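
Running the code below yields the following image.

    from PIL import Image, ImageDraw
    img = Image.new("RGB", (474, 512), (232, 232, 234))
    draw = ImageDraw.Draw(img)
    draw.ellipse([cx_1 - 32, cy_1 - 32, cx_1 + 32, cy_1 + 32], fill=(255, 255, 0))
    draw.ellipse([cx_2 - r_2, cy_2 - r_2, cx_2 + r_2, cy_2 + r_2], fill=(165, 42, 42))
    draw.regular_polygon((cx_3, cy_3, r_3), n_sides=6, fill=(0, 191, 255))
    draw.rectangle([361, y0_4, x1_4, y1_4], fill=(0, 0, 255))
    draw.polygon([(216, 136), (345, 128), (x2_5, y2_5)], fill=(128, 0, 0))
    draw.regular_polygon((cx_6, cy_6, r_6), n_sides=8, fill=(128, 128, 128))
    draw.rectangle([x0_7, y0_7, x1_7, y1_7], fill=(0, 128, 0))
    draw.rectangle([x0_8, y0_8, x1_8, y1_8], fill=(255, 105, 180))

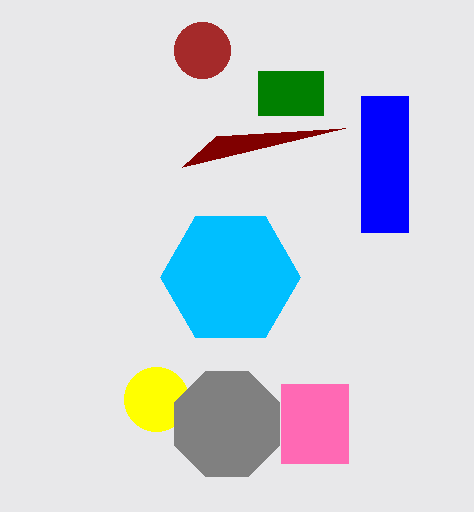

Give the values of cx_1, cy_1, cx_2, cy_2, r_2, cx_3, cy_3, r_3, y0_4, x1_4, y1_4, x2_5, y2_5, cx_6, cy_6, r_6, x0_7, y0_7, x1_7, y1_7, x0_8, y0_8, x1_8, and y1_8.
cx_1 = 156; cy_1 = 399; cx_2 = 202; cy_2 = 50; r_2 = 28; cx_3 = 230; cy_3 = 277; r_3 = 70; y0_4 = 96; x1_4 = 408; y1_4 = 232; x2_5 = 182; y2_5 = 167; cx_6 = 227; cy_6 = 424; r_6 = 57; x0_7 = 258; y0_7 = 71; x1_7 = 323; y1_7 = 115; x0_8 = 281; y0_8 = 384; x1_8 = 348; y1_8 = 463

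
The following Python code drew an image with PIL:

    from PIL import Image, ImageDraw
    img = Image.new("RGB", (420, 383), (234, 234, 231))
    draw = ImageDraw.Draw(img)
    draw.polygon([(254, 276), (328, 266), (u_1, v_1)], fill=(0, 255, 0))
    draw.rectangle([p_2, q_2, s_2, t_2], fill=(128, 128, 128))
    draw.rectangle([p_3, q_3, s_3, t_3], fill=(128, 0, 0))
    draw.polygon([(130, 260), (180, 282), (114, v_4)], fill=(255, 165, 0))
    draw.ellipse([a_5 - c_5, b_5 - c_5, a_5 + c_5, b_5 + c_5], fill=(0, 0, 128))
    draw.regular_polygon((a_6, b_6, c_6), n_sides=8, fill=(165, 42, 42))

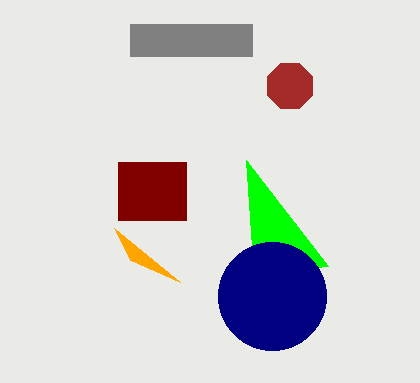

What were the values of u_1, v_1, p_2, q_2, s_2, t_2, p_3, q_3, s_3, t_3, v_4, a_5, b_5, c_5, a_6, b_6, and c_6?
u_1 = 246; v_1 = 160; p_2 = 130; q_2 = 24; s_2 = 252; t_2 = 56; p_3 = 118; q_3 = 162; s_3 = 186; t_3 = 220; v_4 = 228; a_5 = 272; b_5 = 296; c_5 = 54; a_6 = 290; b_6 = 86; c_6 = 24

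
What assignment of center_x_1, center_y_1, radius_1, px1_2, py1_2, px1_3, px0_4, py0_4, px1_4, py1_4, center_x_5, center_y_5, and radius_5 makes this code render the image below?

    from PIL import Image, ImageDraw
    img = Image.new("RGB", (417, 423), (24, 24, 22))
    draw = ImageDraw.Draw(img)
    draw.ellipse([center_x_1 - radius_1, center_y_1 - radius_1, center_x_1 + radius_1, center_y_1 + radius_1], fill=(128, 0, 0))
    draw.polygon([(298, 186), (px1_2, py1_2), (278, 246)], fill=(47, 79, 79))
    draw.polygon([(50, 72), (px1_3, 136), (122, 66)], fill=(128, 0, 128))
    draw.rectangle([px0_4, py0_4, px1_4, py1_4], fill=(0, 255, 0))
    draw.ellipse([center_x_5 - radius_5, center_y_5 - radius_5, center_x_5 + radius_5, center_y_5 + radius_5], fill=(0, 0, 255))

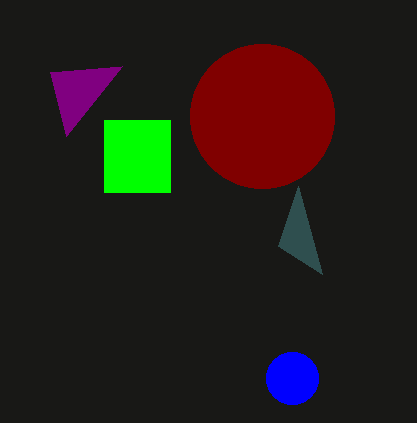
center_x_1 = 262; center_y_1 = 116; radius_1 = 72; px1_2 = 322; py1_2 = 274; px1_3 = 66; px0_4 = 104; py0_4 = 120; px1_4 = 170; py1_4 = 192; center_x_5 = 292; center_y_5 = 378; radius_5 = 26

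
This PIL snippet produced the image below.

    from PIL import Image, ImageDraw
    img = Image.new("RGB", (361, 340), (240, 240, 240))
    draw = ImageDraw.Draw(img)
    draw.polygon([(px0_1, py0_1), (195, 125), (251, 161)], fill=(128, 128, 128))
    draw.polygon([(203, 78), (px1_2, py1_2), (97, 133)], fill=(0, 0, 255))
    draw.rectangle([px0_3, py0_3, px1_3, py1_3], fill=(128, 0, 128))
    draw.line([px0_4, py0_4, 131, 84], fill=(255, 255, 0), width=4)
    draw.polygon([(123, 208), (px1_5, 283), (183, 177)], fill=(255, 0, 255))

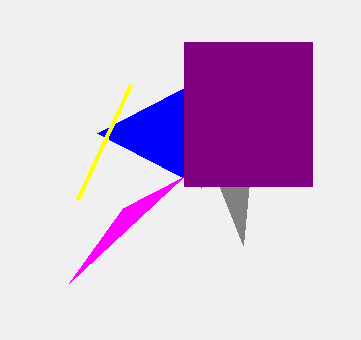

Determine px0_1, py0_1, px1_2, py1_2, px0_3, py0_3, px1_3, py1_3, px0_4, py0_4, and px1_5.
px0_1 = 243
py0_1 = 245
px1_2 = 201
py1_2 = 187
px0_3 = 184
py0_3 = 42
px1_3 = 312
py1_3 = 186
px0_4 = 78
py0_4 = 199
px1_5 = 69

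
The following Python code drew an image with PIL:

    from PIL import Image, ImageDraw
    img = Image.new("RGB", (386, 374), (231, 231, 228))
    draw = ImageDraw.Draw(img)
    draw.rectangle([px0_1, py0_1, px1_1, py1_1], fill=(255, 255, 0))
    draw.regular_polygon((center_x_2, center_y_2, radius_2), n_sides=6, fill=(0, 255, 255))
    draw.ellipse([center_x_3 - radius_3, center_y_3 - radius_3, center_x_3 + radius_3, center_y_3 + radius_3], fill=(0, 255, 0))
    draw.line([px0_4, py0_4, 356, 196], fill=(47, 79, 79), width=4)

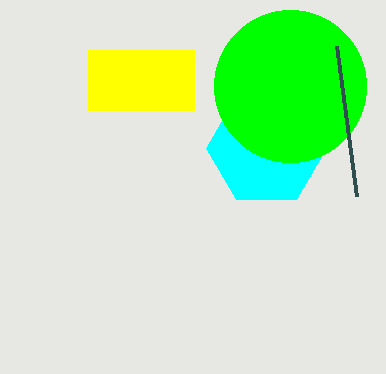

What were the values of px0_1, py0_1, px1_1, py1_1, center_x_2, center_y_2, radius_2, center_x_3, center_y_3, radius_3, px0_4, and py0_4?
px0_1 = 88
py0_1 = 50
px1_1 = 194
py1_1 = 110
center_x_2 = 266
center_y_2 = 148
radius_2 = 60
center_x_3 = 290
center_y_3 = 86
radius_3 = 76
px0_4 = 336
py0_4 = 46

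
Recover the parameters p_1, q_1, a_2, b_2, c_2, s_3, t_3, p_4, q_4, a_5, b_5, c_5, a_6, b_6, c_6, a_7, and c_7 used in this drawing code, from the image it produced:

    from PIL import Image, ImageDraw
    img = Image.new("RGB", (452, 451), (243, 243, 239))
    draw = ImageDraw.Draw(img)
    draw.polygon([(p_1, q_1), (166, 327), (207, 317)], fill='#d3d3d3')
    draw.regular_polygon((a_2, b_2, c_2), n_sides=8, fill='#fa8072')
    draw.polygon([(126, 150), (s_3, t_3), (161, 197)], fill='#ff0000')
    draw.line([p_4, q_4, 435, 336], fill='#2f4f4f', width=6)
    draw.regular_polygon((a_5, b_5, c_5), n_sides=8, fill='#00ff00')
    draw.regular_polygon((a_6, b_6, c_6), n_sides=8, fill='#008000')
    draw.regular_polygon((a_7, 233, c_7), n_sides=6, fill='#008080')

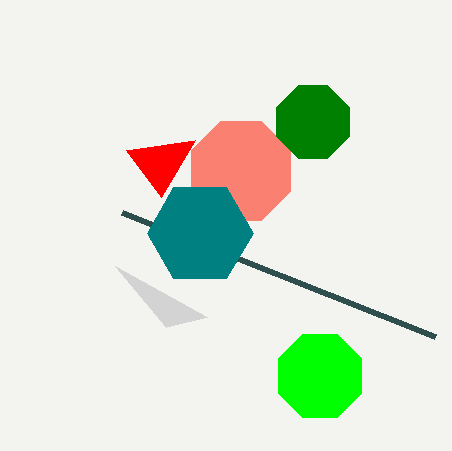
p_1 = 115
q_1 = 266
a_2 = 241
b_2 = 171
c_2 = 54
s_3 = 195
t_3 = 140
p_4 = 122
q_4 = 212
a_5 = 320
b_5 = 376
c_5 = 45
a_6 = 313
b_6 = 122
c_6 = 39
a_7 = 200
c_7 = 53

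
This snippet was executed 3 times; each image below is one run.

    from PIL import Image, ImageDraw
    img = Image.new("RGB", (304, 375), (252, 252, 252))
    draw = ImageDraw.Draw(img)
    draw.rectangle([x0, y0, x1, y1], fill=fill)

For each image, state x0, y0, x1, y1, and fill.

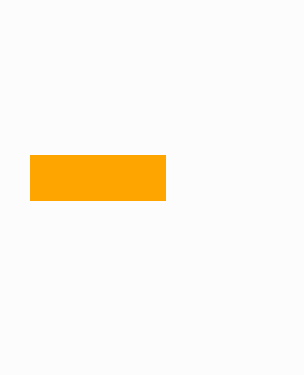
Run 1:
x0 = 30, y0 = 155, x1 = 165, y1 = 200, fill = 'orange'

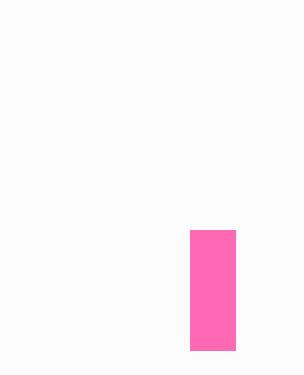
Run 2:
x0 = 190, y0 = 230, x1 = 235, y1 = 350, fill = 'hotpink'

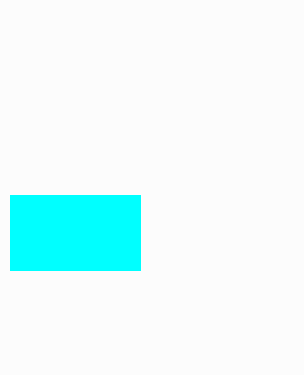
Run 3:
x0 = 10
y0 = 195
x1 = 140
y1 = 270
fill = 'cyan'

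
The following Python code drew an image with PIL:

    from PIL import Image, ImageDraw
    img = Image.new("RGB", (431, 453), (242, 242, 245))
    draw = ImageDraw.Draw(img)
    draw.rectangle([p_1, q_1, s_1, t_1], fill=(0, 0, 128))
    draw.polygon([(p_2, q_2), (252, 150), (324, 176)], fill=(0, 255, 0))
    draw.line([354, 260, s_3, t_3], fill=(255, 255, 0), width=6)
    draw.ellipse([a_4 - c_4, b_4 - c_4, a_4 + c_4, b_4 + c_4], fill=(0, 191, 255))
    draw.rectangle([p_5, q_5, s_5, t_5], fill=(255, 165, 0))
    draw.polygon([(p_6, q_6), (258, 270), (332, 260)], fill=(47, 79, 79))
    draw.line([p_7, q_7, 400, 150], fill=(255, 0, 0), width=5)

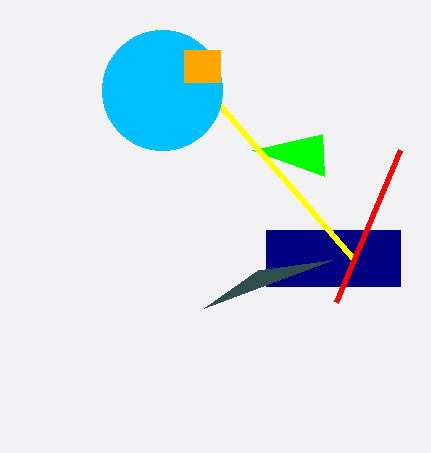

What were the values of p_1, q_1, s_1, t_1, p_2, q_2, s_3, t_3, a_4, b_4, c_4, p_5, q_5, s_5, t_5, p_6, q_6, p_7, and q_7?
p_1 = 266, q_1 = 230, s_1 = 400, t_1 = 286, p_2 = 322, q_2 = 134, s_3 = 154, t_3 = 30, a_4 = 162, b_4 = 90, c_4 = 60, p_5 = 184, q_5 = 50, s_5 = 220, t_5 = 82, p_6 = 204, q_6 = 308, p_7 = 336, q_7 = 302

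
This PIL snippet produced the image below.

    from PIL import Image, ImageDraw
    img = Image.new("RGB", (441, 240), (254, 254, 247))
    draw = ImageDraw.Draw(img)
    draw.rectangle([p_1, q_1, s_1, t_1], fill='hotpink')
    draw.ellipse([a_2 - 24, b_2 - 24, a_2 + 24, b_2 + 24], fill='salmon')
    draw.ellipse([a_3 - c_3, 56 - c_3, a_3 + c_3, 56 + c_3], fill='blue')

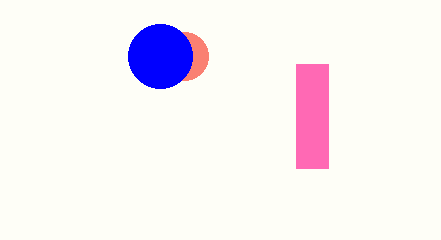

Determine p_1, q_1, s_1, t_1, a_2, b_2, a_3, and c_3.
p_1 = 296; q_1 = 64; s_1 = 328; t_1 = 168; a_2 = 184; b_2 = 56; a_3 = 160; c_3 = 32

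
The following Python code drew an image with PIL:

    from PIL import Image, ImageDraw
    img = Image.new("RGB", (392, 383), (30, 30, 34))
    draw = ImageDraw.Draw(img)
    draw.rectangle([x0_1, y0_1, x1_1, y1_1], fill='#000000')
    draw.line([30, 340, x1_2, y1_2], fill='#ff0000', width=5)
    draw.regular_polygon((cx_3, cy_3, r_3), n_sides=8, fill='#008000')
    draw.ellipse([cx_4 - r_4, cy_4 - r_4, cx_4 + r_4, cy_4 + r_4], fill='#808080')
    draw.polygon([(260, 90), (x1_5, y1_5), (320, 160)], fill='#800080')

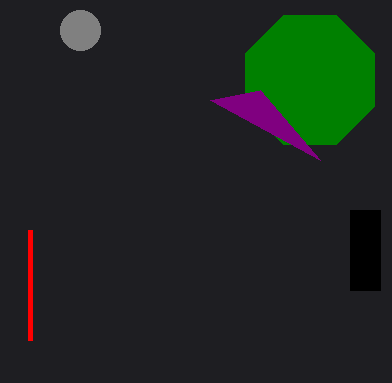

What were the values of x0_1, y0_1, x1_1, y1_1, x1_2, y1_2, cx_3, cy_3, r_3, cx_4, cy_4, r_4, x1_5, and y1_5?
x0_1 = 350; y0_1 = 210; x1_1 = 380; y1_1 = 290; x1_2 = 30; y1_2 = 230; cx_3 = 310; cy_3 = 80; r_3 = 70; cx_4 = 80; cy_4 = 30; r_4 = 20; x1_5 = 210; y1_5 = 100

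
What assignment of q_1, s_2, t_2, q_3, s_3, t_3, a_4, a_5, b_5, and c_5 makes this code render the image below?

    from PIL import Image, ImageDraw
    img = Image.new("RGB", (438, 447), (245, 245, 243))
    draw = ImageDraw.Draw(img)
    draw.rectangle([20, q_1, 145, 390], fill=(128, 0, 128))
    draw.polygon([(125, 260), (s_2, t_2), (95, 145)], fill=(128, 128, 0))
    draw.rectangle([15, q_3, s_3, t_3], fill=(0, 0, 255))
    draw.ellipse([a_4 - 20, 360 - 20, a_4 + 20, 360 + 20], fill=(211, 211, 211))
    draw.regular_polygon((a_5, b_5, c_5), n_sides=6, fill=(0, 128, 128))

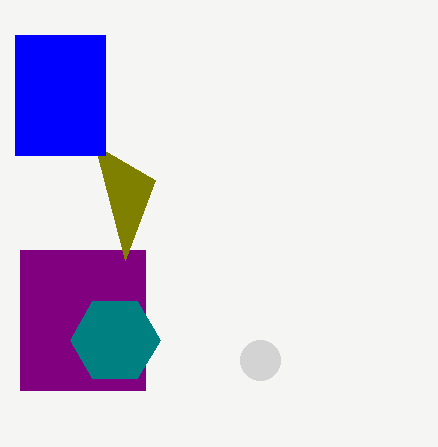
q_1 = 250; s_2 = 155; t_2 = 180; q_3 = 35; s_3 = 105; t_3 = 155; a_4 = 260; a_5 = 115; b_5 = 340; c_5 = 45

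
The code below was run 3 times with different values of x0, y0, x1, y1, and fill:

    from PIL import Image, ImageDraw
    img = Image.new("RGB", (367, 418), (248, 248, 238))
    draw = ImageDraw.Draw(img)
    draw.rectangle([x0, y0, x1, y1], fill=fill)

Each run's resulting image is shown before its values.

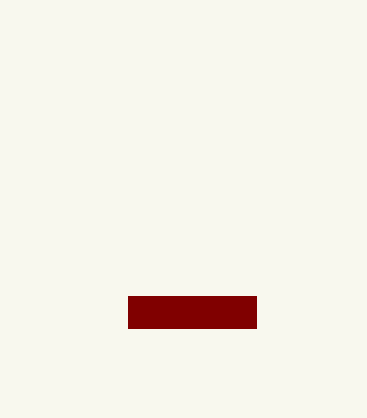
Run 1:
x0 = 128
y0 = 296
x1 = 256
y1 = 328
fill = 'maroon'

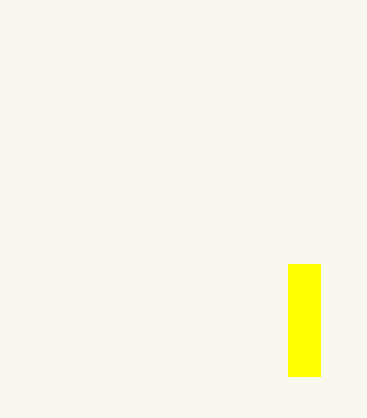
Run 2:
x0 = 288
y0 = 264
x1 = 320
y1 = 376
fill = 'yellow'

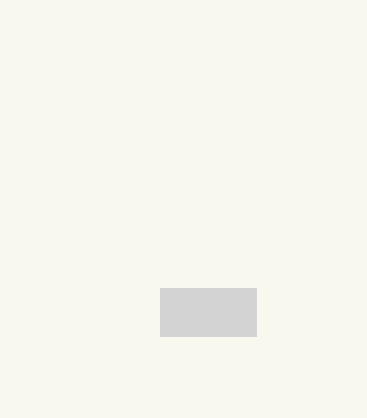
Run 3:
x0 = 160, y0 = 288, x1 = 256, y1 = 336, fill = 'lightgray'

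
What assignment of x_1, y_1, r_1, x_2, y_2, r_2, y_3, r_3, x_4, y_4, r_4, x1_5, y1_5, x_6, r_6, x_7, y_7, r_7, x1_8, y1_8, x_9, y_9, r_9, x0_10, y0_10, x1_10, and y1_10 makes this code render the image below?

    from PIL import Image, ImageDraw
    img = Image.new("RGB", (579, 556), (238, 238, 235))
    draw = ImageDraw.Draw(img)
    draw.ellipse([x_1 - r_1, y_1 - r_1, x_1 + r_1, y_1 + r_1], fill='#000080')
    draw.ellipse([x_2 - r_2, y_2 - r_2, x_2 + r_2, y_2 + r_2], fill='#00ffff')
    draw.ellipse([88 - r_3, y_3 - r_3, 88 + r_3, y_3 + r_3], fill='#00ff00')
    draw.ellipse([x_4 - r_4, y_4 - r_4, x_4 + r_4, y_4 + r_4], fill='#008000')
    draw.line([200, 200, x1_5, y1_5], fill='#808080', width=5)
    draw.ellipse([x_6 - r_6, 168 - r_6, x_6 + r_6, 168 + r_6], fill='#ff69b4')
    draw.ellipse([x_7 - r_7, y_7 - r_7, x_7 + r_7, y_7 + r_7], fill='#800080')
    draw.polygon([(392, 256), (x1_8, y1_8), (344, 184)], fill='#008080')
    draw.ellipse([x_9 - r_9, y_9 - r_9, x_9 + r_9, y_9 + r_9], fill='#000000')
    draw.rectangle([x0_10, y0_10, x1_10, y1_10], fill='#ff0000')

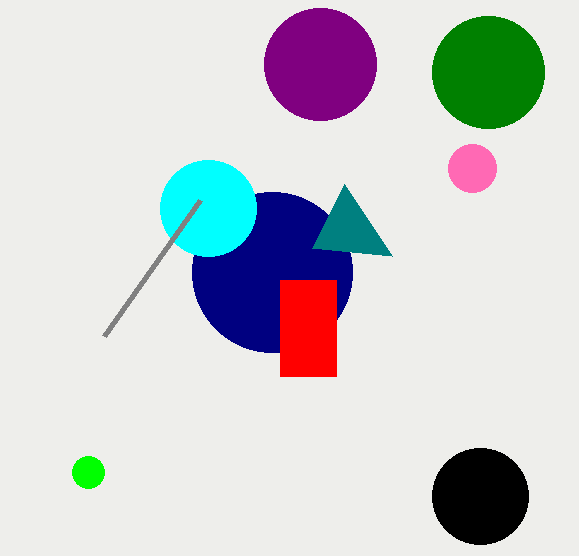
x_1 = 272, y_1 = 272, r_1 = 80, x_2 = 208, y_2 = 208, r_2 = 48, y_3 = 472, r_3 = 16, x_4 = 488, y_4 = 72, r_4 = 56, x1_5 = 104, y1_5 = 336, x_6 = 472, r_6 = 24, x_7 = 320, y_7 = 64, r_7 = 56, x1_8 = 312, y1_8 = 248, x_9 = 480, y_9 = 496, r_9 = 48, x0_10 = 280, y0_10 = 280, x1_10 = 336, y1_10 = 376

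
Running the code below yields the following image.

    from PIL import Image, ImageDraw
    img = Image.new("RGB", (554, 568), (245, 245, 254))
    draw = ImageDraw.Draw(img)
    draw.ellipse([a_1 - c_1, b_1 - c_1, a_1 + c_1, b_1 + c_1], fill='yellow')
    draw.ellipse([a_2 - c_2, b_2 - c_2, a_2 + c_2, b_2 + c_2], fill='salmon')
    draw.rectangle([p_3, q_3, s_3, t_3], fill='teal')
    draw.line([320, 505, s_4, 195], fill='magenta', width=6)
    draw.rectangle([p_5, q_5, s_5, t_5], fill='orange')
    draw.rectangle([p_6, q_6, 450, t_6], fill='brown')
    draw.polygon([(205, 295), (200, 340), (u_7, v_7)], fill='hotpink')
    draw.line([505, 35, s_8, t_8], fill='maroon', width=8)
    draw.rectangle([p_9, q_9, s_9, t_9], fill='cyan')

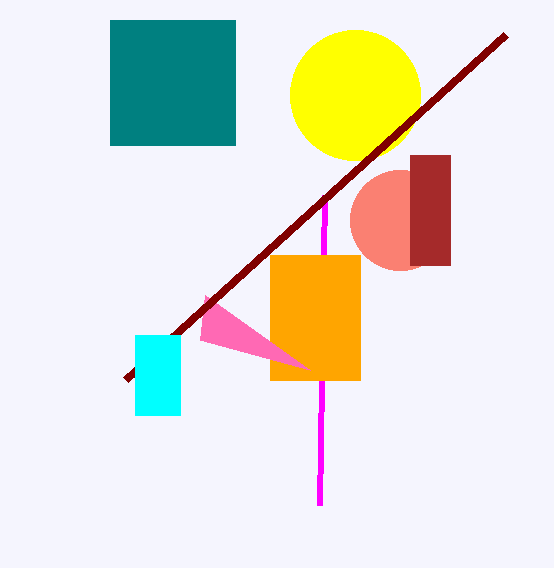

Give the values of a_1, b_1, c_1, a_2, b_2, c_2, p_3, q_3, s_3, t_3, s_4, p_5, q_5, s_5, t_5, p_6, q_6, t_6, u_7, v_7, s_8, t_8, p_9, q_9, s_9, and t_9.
a_1 = 355, b_1 = 95, c_1 = 65, a_2 = 400, b_2 = 220, c_2 = 50, p_3 = 110, q_3 = 20, s_3 = 235, t_3 = 145, s_4 = 325, p_5 = 270, q_5 = 255, s_5 = 360, t_5 = 380, p_6 = 410, q_6 = 155, t_6 = 265, u_7 = 310, v_7 = 370, s_8 = 125, t_8 = 380, p_9 = 135, q_9 = 335, s_9 = 180, t_9 = 415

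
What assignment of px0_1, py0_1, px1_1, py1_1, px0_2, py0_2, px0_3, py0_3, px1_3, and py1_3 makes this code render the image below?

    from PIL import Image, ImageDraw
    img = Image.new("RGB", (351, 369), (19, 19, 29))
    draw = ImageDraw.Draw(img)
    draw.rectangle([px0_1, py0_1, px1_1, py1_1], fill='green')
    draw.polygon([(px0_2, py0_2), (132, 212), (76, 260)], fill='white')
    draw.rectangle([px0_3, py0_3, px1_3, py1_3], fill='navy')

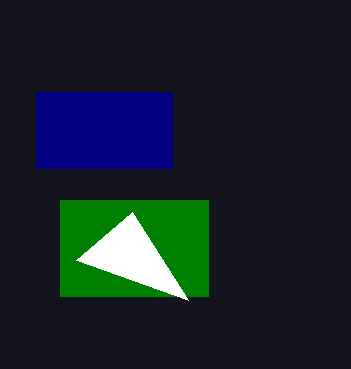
px0_1 = 60
py0_1 = 200
px1_1 = 208
py1_1 = 296
px0_2 = 188
py0_2 = 300
px0_3 = 36
py0_3 = 92
px1_3 = 172
py1_3 = 168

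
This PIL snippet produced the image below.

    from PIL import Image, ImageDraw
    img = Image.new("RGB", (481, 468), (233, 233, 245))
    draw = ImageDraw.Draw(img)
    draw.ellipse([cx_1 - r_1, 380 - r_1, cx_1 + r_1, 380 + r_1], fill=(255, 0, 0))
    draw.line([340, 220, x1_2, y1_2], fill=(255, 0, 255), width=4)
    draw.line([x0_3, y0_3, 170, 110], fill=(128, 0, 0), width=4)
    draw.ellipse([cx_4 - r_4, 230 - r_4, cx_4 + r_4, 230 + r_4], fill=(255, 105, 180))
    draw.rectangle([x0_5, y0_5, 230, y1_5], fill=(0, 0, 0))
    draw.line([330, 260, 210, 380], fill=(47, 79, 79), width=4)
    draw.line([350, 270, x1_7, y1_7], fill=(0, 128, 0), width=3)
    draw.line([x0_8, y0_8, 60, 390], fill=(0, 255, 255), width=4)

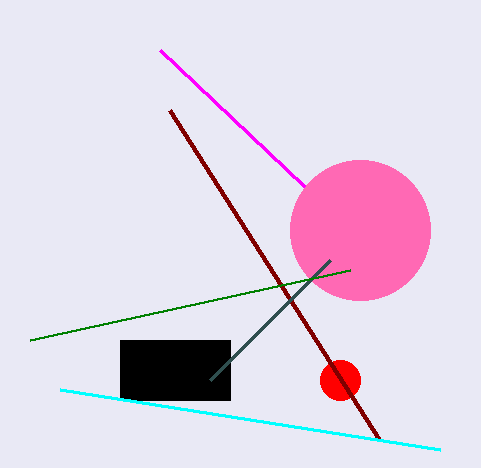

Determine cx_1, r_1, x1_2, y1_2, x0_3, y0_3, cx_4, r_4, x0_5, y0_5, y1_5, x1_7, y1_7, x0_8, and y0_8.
cx_1 = 340
r_1 = 20
x1_2 = 160
y1_2 = 50
x0_3 = 380
y0_3 = 440
cx_4 = 360
r_4 = 70
x0_5 = 120
y0_5 = 340
y1_5 = 400
x1_7 = 30
y1_7 = 340
x0_8 = 440
y0_8 = 450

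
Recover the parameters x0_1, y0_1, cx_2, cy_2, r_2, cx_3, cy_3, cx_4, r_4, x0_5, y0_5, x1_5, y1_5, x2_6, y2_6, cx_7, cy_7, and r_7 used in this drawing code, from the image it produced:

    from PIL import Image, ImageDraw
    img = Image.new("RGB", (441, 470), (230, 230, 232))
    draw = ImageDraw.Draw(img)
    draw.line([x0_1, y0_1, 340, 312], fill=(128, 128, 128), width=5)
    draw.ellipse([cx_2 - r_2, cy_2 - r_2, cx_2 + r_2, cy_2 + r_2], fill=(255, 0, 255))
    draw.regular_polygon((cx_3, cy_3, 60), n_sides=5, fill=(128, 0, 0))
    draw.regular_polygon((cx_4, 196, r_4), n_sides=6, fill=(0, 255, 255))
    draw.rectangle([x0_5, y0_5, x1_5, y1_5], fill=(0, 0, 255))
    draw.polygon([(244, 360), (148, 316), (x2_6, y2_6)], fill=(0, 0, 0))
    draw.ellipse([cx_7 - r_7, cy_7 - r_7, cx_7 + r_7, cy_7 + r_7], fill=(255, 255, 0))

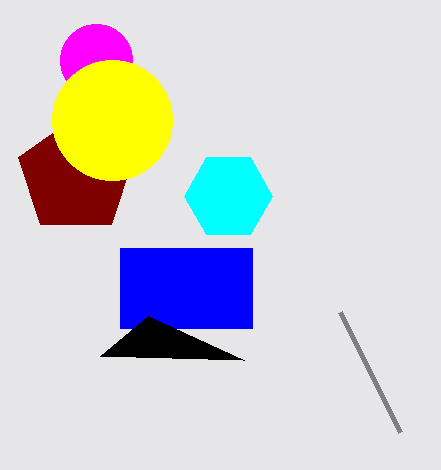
x0_1 = 400; y0_1 = 432; cx_2 = 96; cy_2 = 60; r_2 = 36; cx_3 = 76; cy_3 = 176; cx_4 = 228; r_4 = 44; x0_5 = 120; y0_5 = 248; x1_5 = 252; y1_5 = 328; x2_6 = 100; y2_6 = 356; cx_7 = 112; cy_7 = 120; r_7 = 60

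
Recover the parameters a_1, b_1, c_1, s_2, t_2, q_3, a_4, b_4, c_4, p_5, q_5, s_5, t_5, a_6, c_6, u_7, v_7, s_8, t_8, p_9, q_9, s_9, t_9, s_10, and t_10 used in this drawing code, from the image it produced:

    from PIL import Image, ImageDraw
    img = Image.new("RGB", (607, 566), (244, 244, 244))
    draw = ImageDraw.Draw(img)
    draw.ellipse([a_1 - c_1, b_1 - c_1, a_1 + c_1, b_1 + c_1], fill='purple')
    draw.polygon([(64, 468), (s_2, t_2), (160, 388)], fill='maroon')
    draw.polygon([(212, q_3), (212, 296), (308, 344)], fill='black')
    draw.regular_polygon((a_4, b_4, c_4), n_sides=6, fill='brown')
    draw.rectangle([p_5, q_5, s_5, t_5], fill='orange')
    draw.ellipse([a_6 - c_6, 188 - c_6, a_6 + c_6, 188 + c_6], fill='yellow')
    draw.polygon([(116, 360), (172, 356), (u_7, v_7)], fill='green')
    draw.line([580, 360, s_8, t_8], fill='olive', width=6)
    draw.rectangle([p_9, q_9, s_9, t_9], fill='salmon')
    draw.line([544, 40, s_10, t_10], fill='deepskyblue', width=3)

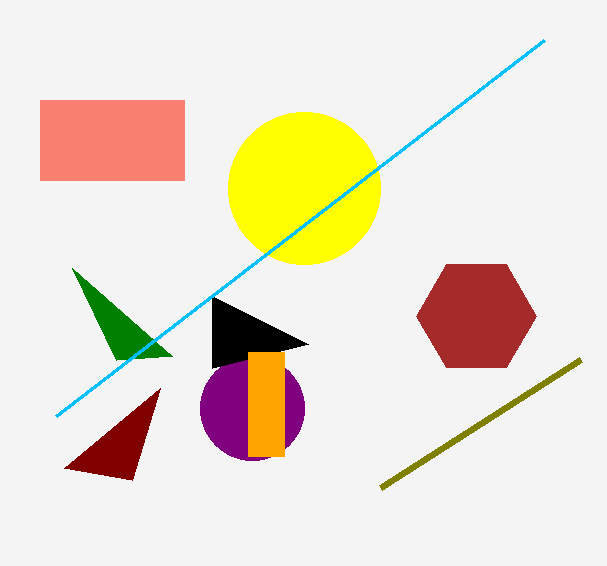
a_1 = 252; b_1 = 408; c_1 = 52; s_2 = 132; t_2 = 480; q_3 = 368; a_4 = 476; b_4 = 316; c_4 = 60; p_5 = 248; q_5 = 352; s_5 = 284; t_5 = 456; a_6 = 304; c_6 = 76; u_7 = 72; v_7 = 268; s_8 = 380; t_8 = 488; p_9 = 40; q_9 = 100; s_9 = 184; t_9 = 180; s_10 = 56; t_10 = 416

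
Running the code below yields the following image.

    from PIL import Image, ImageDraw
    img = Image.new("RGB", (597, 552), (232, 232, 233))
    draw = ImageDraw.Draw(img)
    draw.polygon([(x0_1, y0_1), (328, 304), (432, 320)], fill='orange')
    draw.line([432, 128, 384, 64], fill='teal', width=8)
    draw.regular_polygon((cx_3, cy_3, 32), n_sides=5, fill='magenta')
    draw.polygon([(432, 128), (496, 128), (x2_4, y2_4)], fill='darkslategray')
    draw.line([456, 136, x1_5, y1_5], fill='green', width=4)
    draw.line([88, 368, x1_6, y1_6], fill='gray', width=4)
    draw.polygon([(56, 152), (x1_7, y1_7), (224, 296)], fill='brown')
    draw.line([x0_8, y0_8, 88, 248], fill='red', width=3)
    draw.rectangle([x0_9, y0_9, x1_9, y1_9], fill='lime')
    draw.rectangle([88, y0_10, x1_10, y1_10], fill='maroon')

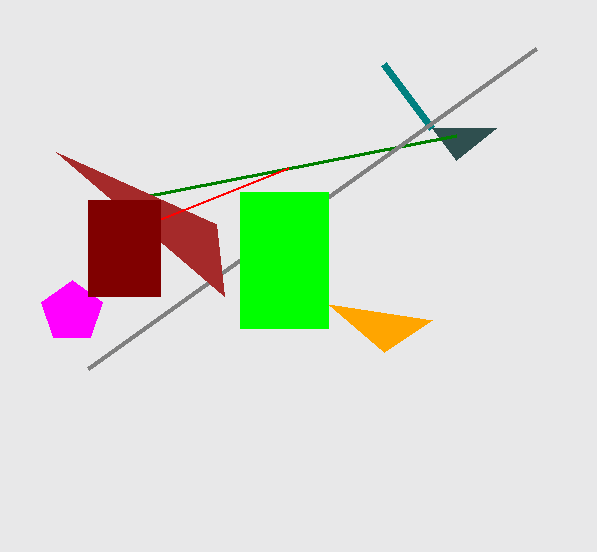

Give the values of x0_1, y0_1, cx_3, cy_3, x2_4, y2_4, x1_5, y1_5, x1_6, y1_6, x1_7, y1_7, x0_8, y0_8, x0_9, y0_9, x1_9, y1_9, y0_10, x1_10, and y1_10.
x0_1 = 384, y0_1 = 352, cx_3 = 72, cy_3 = 312, x2_4 = 456, y2_4 = 160, x1_5 = 88, y1_5 = 208, x1_6 = 536, y1_6 = 48, x1_7 = 216, y1_7 = 224, x0_8 = 288, y0_8 = 168, x0_9 = 240, y0_9 = 192, x1_9 = 328, y1_9 = 328, y0_10 = 200, x1_10 = 160, y1_10 = 296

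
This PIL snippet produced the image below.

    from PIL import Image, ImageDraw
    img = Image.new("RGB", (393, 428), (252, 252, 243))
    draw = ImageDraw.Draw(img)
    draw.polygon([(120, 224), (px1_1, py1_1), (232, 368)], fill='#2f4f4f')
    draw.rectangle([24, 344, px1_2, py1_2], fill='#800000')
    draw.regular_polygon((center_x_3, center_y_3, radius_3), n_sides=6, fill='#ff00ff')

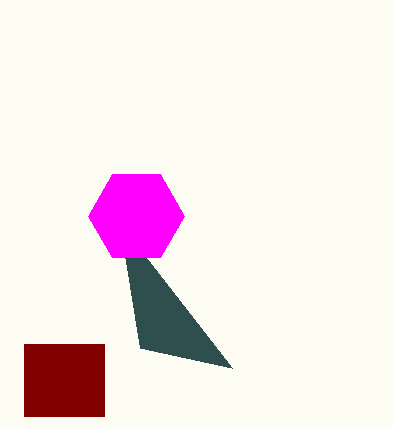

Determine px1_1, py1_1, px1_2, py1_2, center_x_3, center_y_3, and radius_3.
px1_1 = 140; py1_1 = 348; px1_2 = 104; py1_2 = 416; center_x_3 = 136; center_y_3 = 216; radius_3 = 48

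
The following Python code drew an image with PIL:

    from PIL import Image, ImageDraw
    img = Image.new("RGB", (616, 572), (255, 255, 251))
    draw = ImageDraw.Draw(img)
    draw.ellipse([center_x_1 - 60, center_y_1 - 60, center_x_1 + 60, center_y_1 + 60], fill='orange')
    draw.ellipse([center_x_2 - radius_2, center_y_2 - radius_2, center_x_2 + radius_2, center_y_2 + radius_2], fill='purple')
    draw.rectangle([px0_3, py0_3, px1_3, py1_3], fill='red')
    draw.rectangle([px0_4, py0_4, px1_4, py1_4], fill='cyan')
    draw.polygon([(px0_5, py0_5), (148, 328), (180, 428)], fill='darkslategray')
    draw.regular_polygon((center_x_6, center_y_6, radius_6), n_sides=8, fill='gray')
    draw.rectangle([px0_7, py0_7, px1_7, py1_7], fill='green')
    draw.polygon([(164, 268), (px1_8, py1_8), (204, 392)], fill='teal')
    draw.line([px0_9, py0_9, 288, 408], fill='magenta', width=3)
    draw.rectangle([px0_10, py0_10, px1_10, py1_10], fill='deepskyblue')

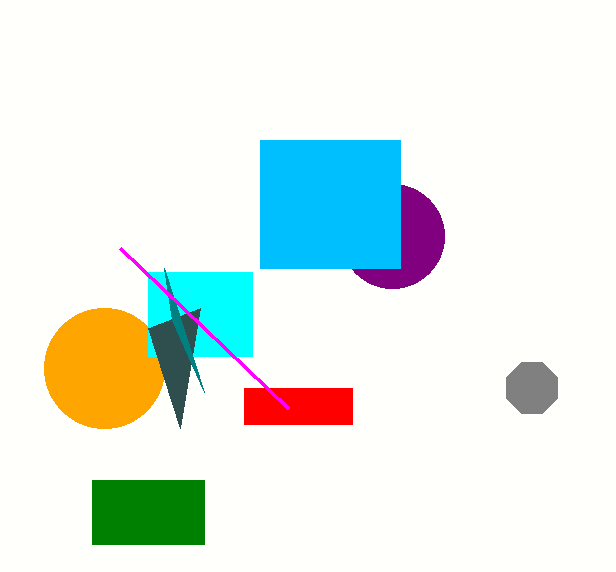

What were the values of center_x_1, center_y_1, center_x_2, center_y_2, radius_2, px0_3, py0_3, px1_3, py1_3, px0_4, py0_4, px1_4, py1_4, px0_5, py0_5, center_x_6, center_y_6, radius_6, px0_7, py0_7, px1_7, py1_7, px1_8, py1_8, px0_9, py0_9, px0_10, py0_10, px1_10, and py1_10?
center_x_1 = 104
center_y_1 = 368
center_x_2 = 392
center_y_2 = 236
radius_2 = 52
px0_3 = 244
py0_3 = 388
px1_3 = 352
py1_3 = 424
px0_4 = 148
py0_4 = 272
px1_4 = 252
py1_4 = 356
px0_5 = 200
py0_5 = 308
center_x_6 = 532
center_y_6 = 388
radius_6 = 28
px0_7 = 92
py0_7 = 480
px1_7 = 204
py1_7 = 544
px1_8 = 172
py1_8 = 320
px0_9 = 120
py0_9 = 248
px0_10 = 260
py0_10 = 140
px1_10 = 400
py1_10 = 268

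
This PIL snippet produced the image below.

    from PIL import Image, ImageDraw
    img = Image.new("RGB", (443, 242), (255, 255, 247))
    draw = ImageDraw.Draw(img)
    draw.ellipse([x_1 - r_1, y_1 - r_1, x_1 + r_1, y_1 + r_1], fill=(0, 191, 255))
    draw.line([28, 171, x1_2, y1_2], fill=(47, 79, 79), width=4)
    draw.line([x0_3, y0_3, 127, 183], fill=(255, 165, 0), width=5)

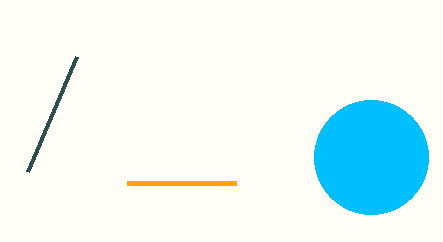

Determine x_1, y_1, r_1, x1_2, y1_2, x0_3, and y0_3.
x_1 = 371
y_1 = 157
r_1 = 57
x1_2 = 77
y1_2 = 56
x0_3 = 236
y0_3 = 183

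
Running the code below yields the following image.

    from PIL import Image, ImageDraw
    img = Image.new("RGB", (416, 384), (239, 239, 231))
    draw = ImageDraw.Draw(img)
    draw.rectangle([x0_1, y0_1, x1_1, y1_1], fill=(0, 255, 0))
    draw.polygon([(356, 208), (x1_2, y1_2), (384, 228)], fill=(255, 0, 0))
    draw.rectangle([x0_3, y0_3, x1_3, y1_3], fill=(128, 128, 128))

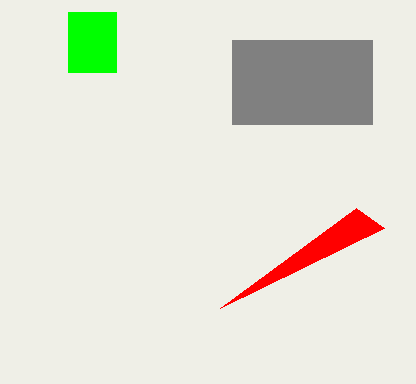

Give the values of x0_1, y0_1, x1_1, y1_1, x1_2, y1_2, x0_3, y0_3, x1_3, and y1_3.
x0_1 = 68, y0_1 = 12, x1_1 = 116, y1_1 = 72, x1_2 = 220, y1_2 = 308, x0_3 = 232, y0_3 = 40, x1_3 = 372, y1_3 = 124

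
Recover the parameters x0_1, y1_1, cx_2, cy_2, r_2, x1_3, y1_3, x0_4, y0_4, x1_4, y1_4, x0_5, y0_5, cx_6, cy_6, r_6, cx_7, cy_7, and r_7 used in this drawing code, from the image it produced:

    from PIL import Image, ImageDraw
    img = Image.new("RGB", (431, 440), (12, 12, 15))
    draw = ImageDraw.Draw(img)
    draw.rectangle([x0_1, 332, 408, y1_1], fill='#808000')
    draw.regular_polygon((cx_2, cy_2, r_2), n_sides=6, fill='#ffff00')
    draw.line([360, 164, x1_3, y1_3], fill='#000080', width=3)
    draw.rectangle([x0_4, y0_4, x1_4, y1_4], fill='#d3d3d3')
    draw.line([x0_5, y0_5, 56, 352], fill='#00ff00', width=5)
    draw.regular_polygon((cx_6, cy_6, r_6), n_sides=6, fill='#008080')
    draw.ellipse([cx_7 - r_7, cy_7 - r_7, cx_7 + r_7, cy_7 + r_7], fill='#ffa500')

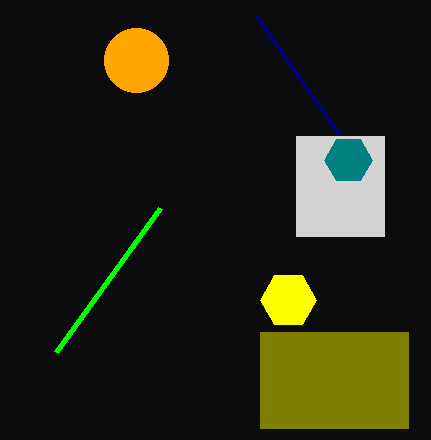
x0_1 = 260
y1_1 = 428
cx_2 = 288
cy_2 = 300
r_2 = 28
x1_3 = 256
y1_3 = 16
x0_4 = 296
y0_4 = 136
x1_4 = 384
y1_4 = 236
x0_5 = 160
y0_5 = 208
cx_6 = 348
cy_6 = 160
r_6 = 24
cx_7 = 136
cy_7 = 60
r_7 = 32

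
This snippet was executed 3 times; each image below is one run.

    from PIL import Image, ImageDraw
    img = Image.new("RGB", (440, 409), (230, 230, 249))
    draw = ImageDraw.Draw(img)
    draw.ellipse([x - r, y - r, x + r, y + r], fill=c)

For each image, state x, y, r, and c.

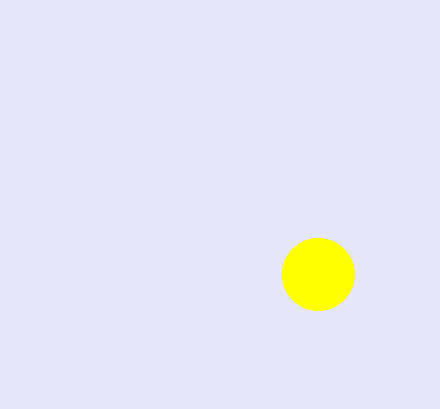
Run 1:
x = 318, y = 274, r = 36, c = 'yellow'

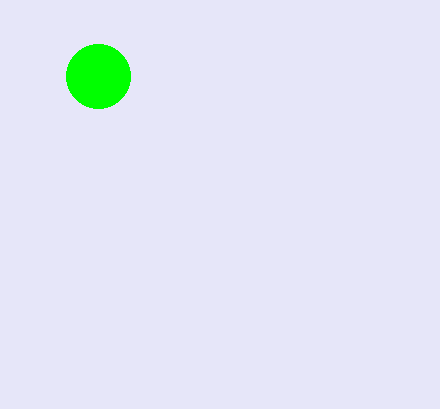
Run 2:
x = 98, y = 76, r = 32, c = 'lime'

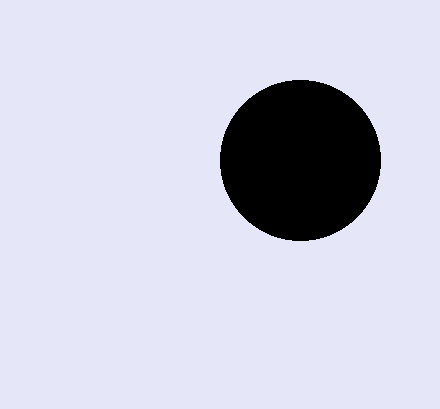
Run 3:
x = 300; y = 160; r = 80; c = 'black'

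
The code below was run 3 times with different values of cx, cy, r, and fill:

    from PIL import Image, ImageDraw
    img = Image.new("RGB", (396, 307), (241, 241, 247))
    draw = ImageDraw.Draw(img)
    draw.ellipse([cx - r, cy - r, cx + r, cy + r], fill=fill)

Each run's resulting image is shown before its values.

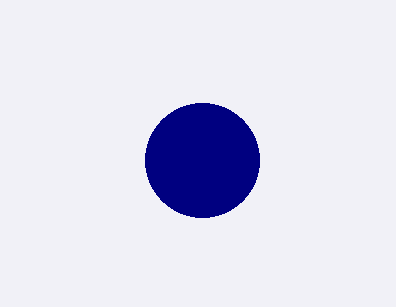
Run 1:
cx = 202
cy = 160
r = 57
fill = 'navy'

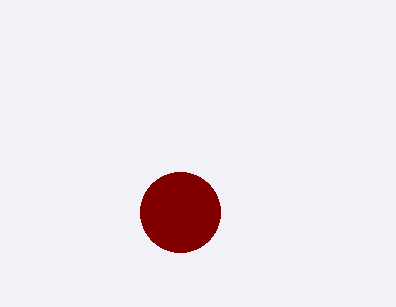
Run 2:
cx = 180; cy = 212; r = 40; fill = 'maroon'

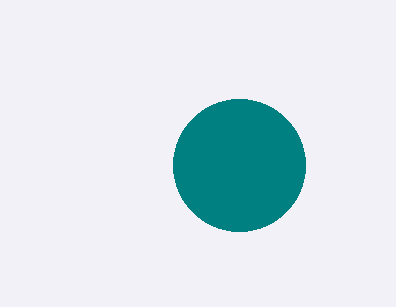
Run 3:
cx = 239, cy = 165, r = 66, fill = 'teal'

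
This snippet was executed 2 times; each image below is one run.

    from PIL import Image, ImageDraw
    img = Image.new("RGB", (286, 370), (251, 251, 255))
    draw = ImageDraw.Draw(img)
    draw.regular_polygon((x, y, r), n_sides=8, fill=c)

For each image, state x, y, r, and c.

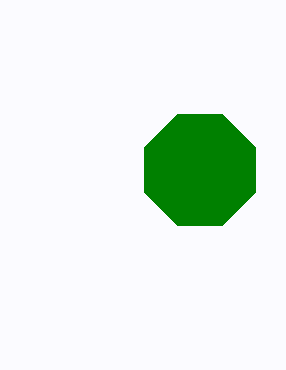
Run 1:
x = 200, y = 170, r = 60, c = 'green'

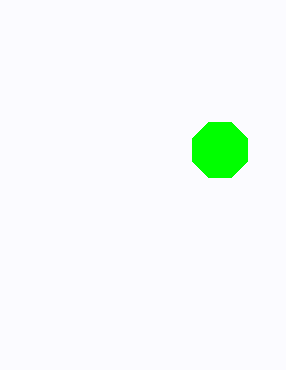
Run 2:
x = 220, y = 150, r = 30, c = 'lime'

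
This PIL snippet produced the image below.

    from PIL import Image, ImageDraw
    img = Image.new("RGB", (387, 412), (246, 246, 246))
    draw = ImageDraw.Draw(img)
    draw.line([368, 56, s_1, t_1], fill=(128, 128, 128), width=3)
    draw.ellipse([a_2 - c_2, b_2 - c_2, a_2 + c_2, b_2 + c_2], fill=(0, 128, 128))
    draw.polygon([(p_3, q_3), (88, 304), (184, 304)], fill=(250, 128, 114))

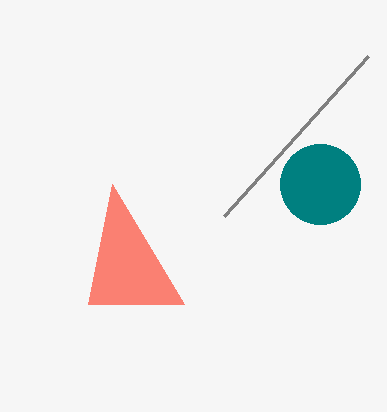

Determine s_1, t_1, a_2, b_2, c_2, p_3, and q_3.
s_1 = 224; t_1 = 216; a_2 = 320; b_2 = 184; c_2 = 40; p_3 = 112; q_3 = 184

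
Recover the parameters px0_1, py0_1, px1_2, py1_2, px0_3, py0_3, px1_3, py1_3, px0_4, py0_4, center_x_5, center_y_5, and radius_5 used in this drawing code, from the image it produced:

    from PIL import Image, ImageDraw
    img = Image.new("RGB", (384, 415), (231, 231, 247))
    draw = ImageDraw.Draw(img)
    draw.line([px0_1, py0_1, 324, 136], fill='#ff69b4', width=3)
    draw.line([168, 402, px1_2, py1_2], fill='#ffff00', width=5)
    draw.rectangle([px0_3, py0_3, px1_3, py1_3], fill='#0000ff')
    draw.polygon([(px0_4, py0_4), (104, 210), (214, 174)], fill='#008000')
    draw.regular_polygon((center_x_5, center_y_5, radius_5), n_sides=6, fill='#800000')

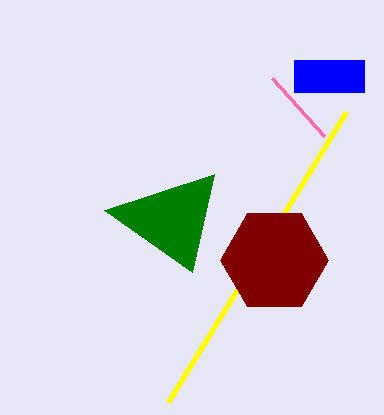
px0_1 = 272; py0_1 = 78; px1_2 = 346; py1_2 = 112; px0_3 = 294; py0_3 = 60; px1_3 = 364; py1_3 = 92; px0_4 = 192; py0_4 = 272; center_x_5 = 274; center_y_5 = 260; radius_5 = 54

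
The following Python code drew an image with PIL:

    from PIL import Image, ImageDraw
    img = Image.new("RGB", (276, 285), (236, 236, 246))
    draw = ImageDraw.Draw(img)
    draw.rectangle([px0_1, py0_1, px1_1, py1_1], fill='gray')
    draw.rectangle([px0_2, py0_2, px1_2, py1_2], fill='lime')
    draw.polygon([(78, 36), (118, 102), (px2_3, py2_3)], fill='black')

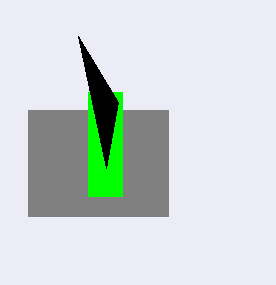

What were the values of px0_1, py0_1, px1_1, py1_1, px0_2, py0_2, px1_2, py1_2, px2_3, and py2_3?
px0_1 = 28, py0_1 = 110, px1_1 = 168, py1_1 = 216, px0_2 = 88, py0_2 = 92, px1_2 = 122, py1_2 = 196, px2_3 = 106, py2_3 = 168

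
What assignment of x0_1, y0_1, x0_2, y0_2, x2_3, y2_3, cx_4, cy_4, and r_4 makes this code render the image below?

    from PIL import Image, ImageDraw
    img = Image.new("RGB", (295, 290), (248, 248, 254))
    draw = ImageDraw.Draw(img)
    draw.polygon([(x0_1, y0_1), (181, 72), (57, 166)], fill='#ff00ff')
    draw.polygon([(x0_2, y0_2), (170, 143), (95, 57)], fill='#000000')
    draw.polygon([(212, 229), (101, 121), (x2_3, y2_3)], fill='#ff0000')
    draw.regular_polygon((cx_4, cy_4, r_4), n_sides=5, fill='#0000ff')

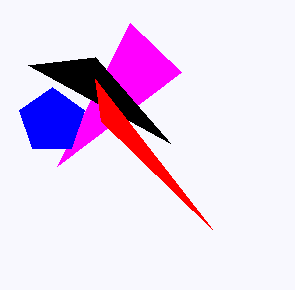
x0_1 = 130, y0_1 = 23, x0_2 = 28, y0_2 = 65, x2_3 = 95, y2_3 = 79, cx_4 = 52, cy_4 = 121, r_4 = 34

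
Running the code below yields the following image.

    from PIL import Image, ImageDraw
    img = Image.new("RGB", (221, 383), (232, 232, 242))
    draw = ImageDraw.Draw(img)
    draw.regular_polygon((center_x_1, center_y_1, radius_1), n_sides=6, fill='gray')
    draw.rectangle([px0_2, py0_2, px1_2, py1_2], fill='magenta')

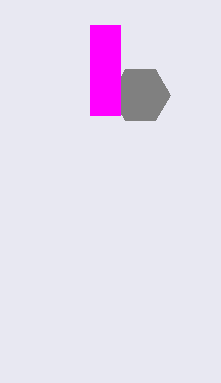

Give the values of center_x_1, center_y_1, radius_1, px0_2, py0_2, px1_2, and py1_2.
center_x_1 = 140
center_y_1 = 95
radius_1 = 30
px0_2 = 90
py0_2 = 25
px1_2 = 120
py1_2 = 115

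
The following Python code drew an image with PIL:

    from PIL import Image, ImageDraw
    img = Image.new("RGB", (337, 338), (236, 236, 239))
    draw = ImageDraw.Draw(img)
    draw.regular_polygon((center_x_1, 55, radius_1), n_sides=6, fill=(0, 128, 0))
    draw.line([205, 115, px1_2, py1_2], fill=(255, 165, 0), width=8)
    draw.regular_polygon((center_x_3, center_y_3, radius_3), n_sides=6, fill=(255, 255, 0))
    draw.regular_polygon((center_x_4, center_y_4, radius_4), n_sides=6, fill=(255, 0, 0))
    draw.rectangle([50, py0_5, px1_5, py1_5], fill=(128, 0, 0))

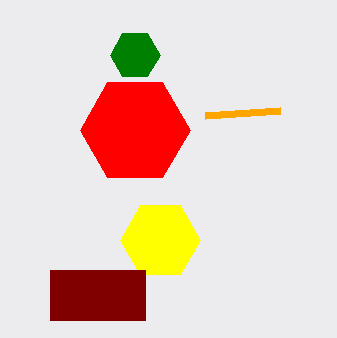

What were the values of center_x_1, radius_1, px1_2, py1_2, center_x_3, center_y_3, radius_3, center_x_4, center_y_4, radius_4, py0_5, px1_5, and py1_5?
center_x_1 = 135
radius_1 = 25
px1_2 = 280
py1_2 = 110
center_x_3 = 160
center_y_3 = 240
radius_3 = 40
center_x_4 = 135
center_y_4 = 130
radius_4 = 55
py0_5 = 270
px1_5 = 145
py1_5 = 320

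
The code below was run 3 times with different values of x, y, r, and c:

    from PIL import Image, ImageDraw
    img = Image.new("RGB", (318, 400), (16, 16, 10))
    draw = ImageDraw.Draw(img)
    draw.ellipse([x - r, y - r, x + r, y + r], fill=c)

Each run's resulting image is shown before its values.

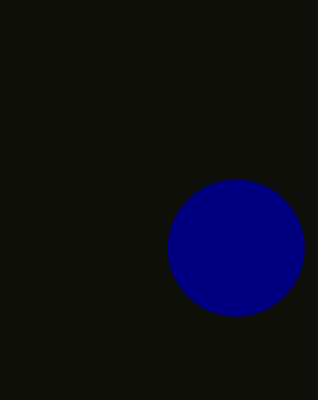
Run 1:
x = 236
y = 248
r = 68
c = 'navy'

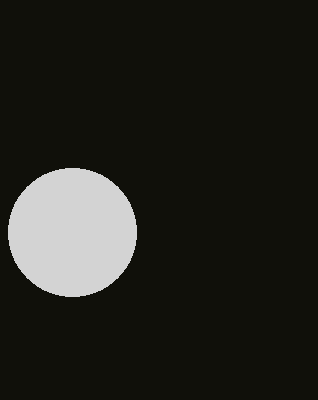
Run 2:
x = 72; y = 232; r = 64; c = 'lightgray'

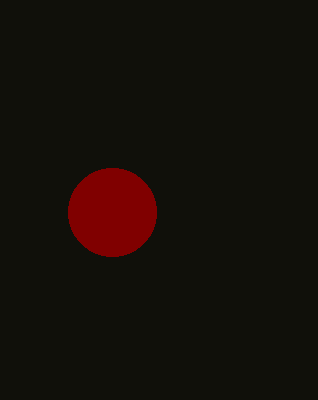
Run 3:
x = 112
y = 212
r = 44
c = 'maroon'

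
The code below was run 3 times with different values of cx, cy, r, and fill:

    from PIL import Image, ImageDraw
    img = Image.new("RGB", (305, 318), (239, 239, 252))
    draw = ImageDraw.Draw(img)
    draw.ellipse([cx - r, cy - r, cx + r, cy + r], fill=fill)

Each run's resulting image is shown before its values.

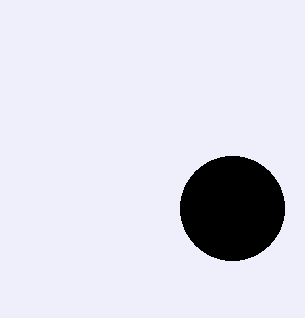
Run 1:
cx = 232
cy = 208
r = 52
fill = 'black'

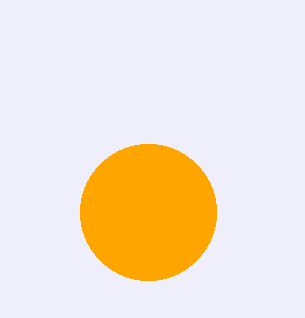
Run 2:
cx = 148
cy = 212
r = 68
fill = 'orange'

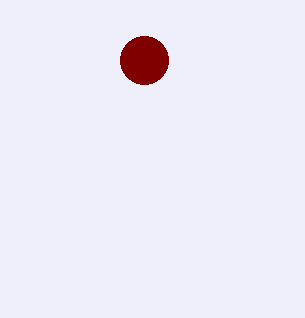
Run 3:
cx = 144
cy = 60
r = 24
fill = 'maroon'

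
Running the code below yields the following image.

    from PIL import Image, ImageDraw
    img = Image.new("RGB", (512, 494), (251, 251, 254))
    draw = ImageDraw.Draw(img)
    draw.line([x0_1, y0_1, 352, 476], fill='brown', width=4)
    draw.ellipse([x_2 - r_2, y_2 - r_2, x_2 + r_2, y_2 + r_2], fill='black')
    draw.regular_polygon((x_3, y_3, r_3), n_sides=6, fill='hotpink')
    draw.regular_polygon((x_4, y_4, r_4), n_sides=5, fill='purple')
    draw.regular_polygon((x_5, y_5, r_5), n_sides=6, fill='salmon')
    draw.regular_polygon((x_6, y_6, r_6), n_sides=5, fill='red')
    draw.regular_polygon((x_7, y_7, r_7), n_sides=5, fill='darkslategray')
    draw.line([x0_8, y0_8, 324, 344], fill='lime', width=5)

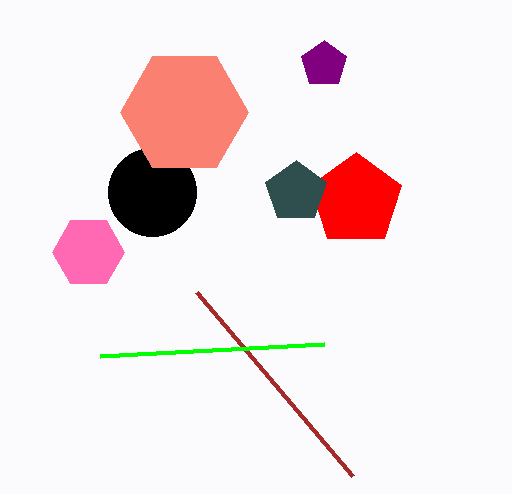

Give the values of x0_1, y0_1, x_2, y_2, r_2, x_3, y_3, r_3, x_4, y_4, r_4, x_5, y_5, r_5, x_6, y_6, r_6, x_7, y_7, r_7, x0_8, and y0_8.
x0_1 = 196, y0_1 = 292, x_2 = 152, y_2 = 192, r_2 = 44, x_3 = 88, y_3 = 252, r_3 = 36, x_4 = 324, y_4 = 64, r_4 = 24, x_5 = 184, y_5 = 112, r_5 = 64, x_6 = 356, y_6 = 200, r_6 = 48, x_7 = 296, y_7 = 192, r_7 = 32, x0_8 = 100, y0_8 = 356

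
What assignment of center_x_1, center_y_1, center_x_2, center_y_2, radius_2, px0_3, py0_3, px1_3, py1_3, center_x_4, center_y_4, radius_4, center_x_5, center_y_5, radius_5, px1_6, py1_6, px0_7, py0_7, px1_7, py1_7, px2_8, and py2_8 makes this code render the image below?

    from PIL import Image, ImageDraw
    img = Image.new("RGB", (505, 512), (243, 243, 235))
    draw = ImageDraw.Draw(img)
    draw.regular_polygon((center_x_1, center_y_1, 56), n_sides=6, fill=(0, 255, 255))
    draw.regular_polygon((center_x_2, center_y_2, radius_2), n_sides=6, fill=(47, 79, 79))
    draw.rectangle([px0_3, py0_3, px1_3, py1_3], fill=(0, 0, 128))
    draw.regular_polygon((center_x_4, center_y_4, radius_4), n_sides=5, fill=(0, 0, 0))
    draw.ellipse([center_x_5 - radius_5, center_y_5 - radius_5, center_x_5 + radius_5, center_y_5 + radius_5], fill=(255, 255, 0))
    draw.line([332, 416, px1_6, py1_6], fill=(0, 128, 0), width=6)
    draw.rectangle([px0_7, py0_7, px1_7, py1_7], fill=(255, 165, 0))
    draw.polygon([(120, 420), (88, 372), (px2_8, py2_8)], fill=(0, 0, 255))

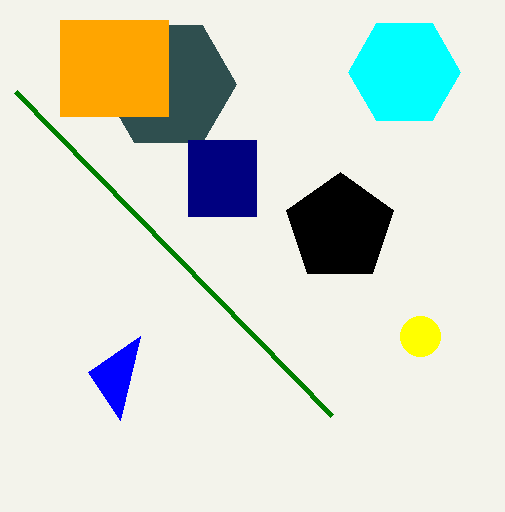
center_x_1 = 404, center_y_1 = 72, center_x_2 = 168, center_y_2 = 84, radius_2 = 68, px0_3 = 188, py0_3 = 140, px1_3 = 256, py1_3 = 216, center_x_4 = 340, center_y_4 = 228, radius_4 = 56, center_x_5 = 420, center_y_5 = 336, radius_5 = 20, px1_6 = 16, py1_6 = 92, px0_7 = 60, py0_7 = 20, px1_7 = 168, py1_7 = 116, px2_8 = 140, py2_8 = 336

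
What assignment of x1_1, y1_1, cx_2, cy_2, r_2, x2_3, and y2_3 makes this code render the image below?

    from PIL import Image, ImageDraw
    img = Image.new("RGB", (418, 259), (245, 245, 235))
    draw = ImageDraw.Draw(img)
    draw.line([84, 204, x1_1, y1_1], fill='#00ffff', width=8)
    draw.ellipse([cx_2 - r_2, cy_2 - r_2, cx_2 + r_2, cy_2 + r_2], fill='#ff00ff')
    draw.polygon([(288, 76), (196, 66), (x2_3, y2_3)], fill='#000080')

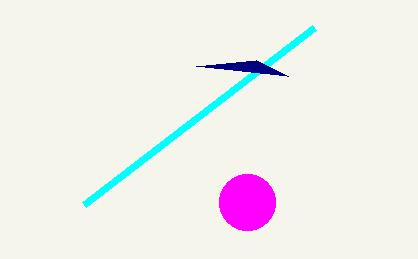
x1_1 = 314, y1_1 = 27, cx_2 = 247, cy_2 = 202, r_2 = 28, x2_3 = 256, y2_3 = 60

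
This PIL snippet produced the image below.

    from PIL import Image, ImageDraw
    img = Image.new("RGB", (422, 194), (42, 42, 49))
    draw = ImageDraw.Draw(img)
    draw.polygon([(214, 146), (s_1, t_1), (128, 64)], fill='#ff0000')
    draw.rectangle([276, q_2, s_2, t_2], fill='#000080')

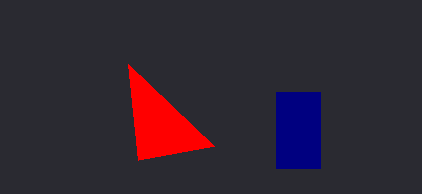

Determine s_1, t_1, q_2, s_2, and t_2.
s_1 = 138; t_1 = 160; q_2 = 92; s_2 = 320; t_2 = 168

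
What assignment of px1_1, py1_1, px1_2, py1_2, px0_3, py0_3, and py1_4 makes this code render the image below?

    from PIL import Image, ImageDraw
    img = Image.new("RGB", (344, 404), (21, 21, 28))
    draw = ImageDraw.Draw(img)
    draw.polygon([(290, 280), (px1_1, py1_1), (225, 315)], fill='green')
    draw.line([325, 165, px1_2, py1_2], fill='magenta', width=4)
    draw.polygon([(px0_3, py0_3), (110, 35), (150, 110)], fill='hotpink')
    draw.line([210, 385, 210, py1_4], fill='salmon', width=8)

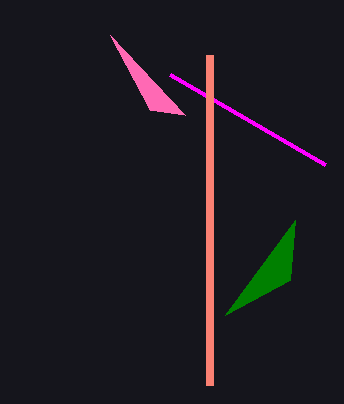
px1_1 = 295; py1_1 = 220; px1_2 = 170; py1_2 = 75; px0_3 = 185; py0_3 = 115; py1_4 = 55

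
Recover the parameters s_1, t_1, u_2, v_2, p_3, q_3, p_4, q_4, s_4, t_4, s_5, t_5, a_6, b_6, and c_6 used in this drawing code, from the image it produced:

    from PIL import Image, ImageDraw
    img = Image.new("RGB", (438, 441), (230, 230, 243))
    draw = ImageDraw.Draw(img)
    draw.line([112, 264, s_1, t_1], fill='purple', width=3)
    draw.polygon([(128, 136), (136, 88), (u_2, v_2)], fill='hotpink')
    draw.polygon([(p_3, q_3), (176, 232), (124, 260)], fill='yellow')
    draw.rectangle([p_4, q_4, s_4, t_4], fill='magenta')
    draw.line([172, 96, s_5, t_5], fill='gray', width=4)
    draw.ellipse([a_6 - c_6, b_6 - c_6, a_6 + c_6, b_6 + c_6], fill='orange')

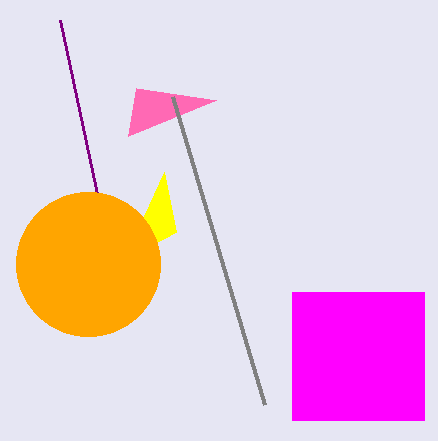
s_1 = 60; t_1 = 20; u_2 = 216; v_2 = 100; p_3 = 164; q_3 = 172; p_4 = 292; q_4 = 292; s_4 = 424; t_4 = 420; s_5 = 264; t_5 = 404; a_6 = 88; b_6 = 264; c_6 = 72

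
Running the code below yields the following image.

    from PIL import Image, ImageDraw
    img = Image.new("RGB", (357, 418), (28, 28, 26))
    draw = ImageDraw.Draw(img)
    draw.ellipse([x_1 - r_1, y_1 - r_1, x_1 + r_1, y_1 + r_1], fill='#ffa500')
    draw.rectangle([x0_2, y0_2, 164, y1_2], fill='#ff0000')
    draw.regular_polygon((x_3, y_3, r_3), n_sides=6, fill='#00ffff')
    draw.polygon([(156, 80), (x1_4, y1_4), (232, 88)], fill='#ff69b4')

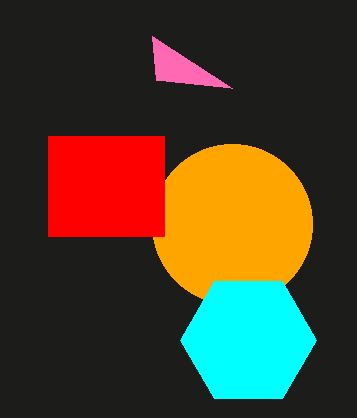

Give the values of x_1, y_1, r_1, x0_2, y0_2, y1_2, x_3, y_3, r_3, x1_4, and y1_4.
x_1 = 232, y_1 = 224, r_1 = 80, x0_2 = 48, y0_2 = 136, y1_2 = 236, x_3 = 248, y_3 = 340, r_3 = 68, x1_4 = 152, y1_4 = 36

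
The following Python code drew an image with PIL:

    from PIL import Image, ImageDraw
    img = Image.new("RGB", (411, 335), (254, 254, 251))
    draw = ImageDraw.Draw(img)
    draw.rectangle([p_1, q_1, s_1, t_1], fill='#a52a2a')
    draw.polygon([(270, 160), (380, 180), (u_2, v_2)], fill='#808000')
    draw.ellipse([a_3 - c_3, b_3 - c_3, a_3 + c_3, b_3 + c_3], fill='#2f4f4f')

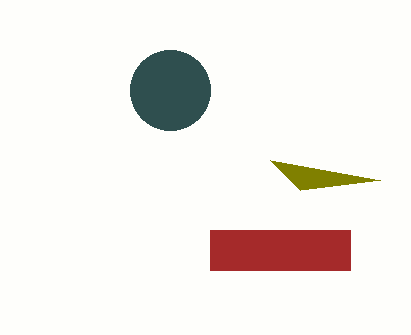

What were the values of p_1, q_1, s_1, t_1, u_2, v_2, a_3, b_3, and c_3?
p_1 = 210, q_1 = 230, s_1 = 350, t_1 = 270, u_2 = 300, v_2 = 190, a_3 = 170, b_3 = 90, c_3 = 40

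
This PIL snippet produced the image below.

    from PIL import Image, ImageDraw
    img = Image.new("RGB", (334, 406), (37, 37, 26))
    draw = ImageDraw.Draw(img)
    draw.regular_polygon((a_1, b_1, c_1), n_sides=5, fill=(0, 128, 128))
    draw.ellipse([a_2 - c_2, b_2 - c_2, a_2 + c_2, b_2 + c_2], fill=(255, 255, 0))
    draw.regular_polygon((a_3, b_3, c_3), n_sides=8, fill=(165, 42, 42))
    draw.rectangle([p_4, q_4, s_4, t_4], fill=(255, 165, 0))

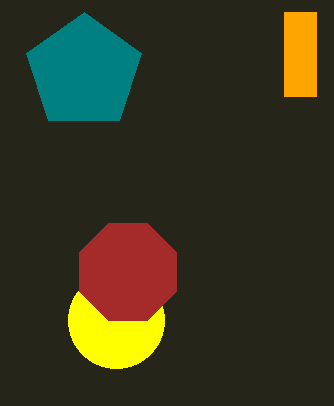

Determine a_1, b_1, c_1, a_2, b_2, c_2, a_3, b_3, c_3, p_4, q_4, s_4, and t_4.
a_1 = 84
b_1 = 72
c_1 = 60
a_2 = 116
b_2 = 320
c_2 = 48
a_3 = 128
b_3 = 272
c_3 = 52
p_4 = 284
q_4 = 12
s_4 = 316
t_4 = 96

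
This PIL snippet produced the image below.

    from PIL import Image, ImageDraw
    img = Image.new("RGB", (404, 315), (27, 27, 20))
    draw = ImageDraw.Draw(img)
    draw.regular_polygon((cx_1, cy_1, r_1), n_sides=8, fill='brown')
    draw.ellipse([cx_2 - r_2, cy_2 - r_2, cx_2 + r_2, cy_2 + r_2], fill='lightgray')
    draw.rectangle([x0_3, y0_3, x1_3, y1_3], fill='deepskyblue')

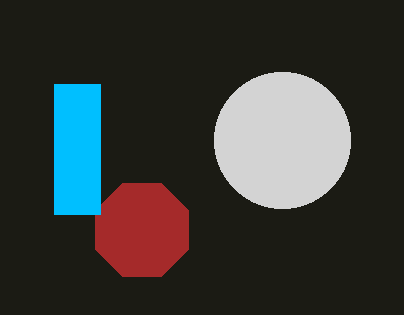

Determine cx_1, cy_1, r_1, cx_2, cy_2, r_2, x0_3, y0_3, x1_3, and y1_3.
cx_1 = 142
cy_1 = 230
r_1 = 50
cx_2 = 282
cy_2 = 140
r_2 = 68
x0_3 = 54
y0_3 = 84
x1_3 = 100
y1_3 = 214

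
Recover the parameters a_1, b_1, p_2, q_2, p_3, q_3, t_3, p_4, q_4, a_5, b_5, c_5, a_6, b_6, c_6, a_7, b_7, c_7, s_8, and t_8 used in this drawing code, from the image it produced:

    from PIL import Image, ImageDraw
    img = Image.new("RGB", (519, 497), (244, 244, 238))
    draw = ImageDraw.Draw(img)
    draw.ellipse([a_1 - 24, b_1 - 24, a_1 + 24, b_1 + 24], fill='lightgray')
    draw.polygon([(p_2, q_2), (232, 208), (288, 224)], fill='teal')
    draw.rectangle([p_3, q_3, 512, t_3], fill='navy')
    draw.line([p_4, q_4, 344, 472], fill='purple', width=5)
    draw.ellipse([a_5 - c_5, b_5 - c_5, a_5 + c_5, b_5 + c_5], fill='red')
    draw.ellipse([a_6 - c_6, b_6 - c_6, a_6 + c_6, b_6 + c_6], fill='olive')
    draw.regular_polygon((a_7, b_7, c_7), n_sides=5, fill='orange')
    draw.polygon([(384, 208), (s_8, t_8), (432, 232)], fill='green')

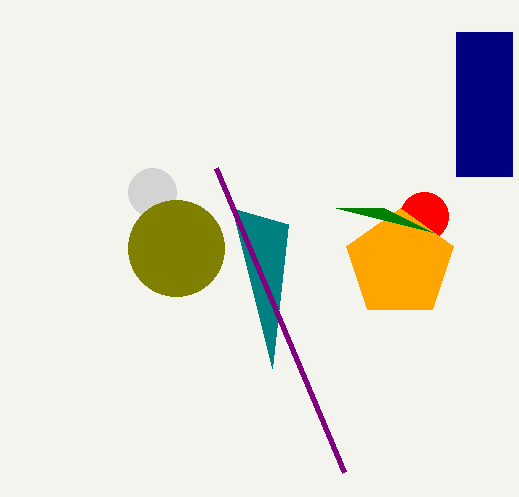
a_1 = 152
b_1 = 192
p_2 = 272
q_2 = 368
p_3 = 456
q_3 = 32
t_3 = 176
p_4 = 216
q_4 = 168
a_5 = 424
b_5 = 216
c_5 = 24
a_6 = 176
b_6 = 248
c_6 = 48
a_7 = 400
b_7 = 264
c_7 = 56
s_8 = 336
t_8 = 208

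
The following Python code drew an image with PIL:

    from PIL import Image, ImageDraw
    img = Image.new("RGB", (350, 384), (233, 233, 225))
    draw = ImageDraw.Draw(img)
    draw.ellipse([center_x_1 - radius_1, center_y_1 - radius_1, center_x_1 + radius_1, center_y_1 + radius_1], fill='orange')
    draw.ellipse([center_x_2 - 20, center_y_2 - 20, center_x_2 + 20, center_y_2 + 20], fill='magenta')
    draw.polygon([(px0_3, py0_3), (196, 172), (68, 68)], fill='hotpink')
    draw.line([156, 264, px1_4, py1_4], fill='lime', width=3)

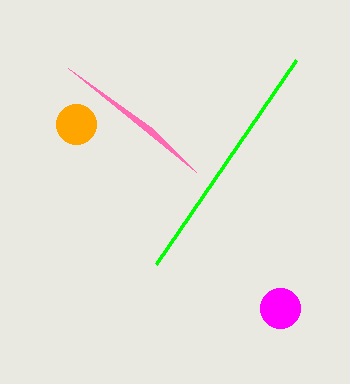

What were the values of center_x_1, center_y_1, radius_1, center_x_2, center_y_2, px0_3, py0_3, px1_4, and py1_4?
center_x_1 = 76
center_y_1 = 124
radius_1 = 20
center_x_2 = 280
center_y_2 = 308
px0_3 = 152
py0_3 = 128
px1_4 = 296
py1_4 = 60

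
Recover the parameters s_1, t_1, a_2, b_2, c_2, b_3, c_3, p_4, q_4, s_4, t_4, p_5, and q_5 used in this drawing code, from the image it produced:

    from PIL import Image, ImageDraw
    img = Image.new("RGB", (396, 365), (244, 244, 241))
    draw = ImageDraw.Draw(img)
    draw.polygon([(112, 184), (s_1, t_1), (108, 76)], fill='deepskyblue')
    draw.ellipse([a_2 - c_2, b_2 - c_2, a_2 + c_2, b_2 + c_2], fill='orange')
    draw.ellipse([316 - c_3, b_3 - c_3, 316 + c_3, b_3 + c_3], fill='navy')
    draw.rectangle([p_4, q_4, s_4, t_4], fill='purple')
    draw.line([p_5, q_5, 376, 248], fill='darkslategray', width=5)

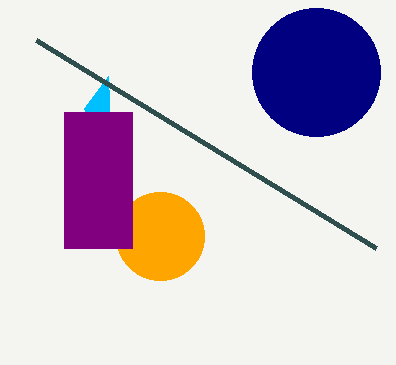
s_1 = 84, t_1 = 108, a_2 = 160, b_2 = 236, c_2 = 44, b_3 = 72, c_3 = 64, p_4 = 64, q_4 = 112, s_4 = 132, t_4 = 248, p_5 = 36, q_5 = 40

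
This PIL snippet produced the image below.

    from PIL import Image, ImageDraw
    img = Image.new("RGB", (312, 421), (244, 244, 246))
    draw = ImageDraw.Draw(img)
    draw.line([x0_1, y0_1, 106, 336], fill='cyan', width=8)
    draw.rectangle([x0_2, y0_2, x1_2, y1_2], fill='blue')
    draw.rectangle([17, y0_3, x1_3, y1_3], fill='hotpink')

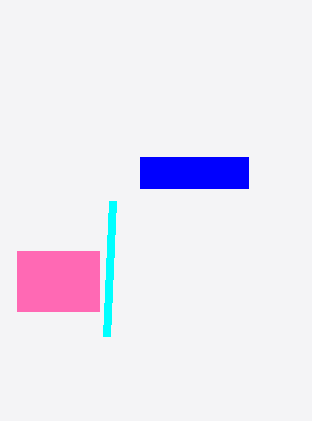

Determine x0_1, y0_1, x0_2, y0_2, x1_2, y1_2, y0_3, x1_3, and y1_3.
x0_1 = 112
y0_1 = 201
x0_2 = 140
y0_2 = 157
x1_2 = 248
y1_2 = 188
y0_3 = 251
x1_3 = 99
y1_3 = 311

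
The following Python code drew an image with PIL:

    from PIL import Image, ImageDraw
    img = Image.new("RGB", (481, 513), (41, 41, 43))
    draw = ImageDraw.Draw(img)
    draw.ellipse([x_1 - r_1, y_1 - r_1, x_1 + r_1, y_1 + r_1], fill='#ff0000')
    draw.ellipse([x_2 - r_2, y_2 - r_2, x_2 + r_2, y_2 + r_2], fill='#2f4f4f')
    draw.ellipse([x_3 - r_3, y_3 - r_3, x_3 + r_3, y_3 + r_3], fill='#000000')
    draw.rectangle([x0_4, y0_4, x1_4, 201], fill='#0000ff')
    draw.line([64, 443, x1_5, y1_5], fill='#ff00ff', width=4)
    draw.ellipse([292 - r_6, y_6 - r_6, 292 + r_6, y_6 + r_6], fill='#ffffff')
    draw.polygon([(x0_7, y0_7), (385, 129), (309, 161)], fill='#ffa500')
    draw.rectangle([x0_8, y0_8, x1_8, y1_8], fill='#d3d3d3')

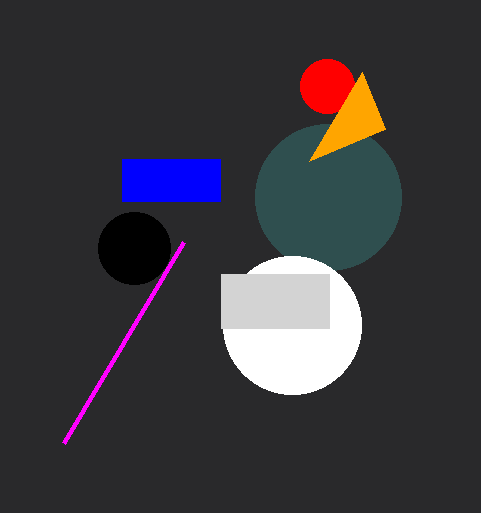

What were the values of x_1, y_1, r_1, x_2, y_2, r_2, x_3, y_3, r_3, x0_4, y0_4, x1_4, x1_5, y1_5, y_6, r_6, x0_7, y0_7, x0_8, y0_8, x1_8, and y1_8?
x_1 = 327
y_1 = 86
r_1 = 27
x_2 = 328
y_2 = 197
r_2 = 73
x_3 = 134
y_3 = 248
r_3 = 36
x0_4 = 122
y0_4 = 159
x1_4 = 220
x1_5 = 184
y1_5 = 242
y_6 = 325
r_6 = 69
x0_7 = 362
y0_7 = 72
x0_8 = 221
y0_8 = 274
x1_8 = 329
y1_8 = 328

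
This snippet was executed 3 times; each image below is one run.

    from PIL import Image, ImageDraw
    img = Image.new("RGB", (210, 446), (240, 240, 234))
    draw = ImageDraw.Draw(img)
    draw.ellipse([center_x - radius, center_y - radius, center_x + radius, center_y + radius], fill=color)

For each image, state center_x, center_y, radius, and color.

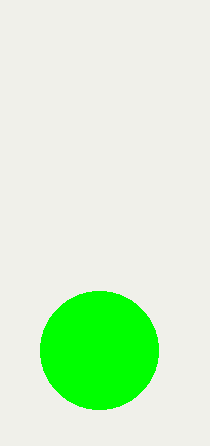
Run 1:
center_x = 99
center_y = 350
radius = 59
color = 'lime'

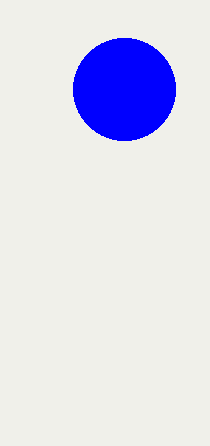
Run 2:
center_x = 124; center_y = 89; radius = 51; color = 'blue'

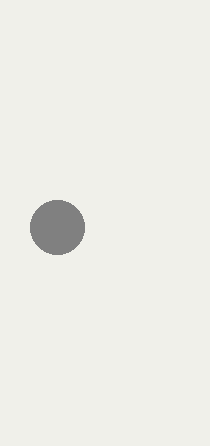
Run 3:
center_x = 57, center_y = 227, radius = 27, color = 'gray'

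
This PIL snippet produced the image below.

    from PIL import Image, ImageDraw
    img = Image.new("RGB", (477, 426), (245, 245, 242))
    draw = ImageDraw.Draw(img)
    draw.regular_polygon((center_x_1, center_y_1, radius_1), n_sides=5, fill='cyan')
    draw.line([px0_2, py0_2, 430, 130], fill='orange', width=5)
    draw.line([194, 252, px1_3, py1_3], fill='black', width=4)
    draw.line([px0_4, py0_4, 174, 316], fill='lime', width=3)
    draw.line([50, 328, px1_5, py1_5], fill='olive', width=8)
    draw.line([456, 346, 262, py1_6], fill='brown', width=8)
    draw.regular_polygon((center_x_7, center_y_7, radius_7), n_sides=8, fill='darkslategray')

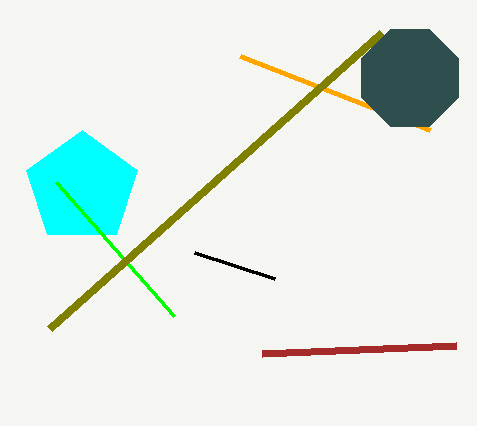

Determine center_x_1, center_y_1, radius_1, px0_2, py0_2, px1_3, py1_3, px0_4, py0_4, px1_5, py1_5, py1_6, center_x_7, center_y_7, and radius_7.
center_x_1 = 82; center_y_1 = 188; radius_1 = 58; px0_2 = 240; py0_2 = 56; px1_3 = 274; py1_3 = 278; px0_4 = 56; py0_4 = 182; px1_5 = 382; py1_5 = 32; py1_6 = 354; center_x_7 = 410; center_y_7 = 78; radius_7 = 52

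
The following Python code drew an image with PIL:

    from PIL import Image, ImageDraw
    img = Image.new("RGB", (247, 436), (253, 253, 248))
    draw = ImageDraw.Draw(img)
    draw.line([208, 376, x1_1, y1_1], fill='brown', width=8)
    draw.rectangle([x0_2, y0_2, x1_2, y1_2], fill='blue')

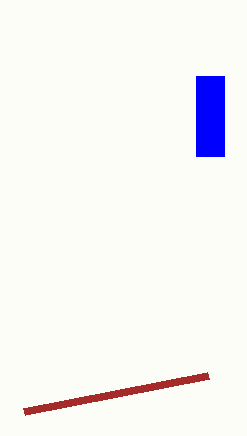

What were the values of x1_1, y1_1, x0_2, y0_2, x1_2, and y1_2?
x1_1 = 24; y1_1 = 412; x0_2 = 196; y0_2 = 76; x1_2 = 224; y1_2 = 156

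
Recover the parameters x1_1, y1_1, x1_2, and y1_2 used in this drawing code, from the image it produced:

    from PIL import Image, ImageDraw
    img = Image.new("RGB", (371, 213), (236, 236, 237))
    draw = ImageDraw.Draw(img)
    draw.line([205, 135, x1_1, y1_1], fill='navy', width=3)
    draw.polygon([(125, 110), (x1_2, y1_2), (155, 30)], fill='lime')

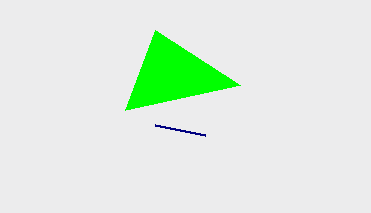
x1_1 = 155, y1_1 = 125, x1_2 = 240, y1_2 = 85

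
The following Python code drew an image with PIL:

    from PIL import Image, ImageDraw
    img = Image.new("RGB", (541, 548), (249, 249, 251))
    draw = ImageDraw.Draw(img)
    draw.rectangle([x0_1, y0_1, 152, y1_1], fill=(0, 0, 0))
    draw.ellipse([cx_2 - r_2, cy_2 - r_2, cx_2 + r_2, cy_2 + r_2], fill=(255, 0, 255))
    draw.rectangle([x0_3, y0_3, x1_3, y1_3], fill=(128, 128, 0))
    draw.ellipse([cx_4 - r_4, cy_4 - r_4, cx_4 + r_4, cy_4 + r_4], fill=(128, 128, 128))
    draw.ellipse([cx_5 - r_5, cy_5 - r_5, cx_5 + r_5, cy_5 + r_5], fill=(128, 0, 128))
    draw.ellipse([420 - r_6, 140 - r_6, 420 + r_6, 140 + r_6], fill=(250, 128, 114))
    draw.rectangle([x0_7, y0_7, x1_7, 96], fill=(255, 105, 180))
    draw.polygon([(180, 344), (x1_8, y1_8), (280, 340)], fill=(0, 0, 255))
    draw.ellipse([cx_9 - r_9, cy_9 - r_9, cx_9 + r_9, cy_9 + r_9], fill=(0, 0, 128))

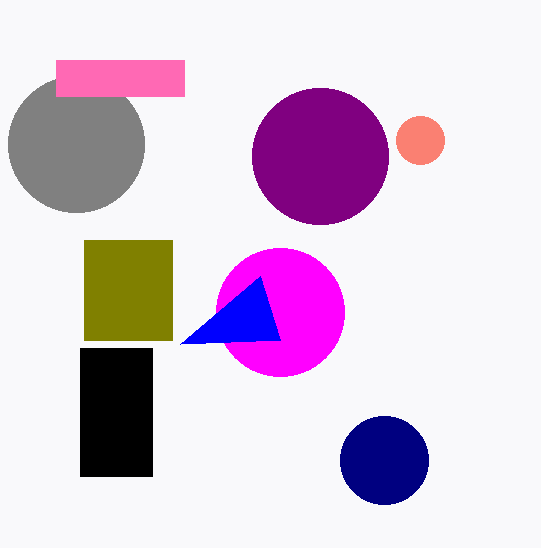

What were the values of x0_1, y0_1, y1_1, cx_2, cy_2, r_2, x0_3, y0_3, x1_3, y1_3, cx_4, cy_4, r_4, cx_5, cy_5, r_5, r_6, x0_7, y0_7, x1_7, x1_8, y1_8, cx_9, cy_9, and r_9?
x0_1 = 80; y0_1 = 348; y1_1 = 476; cx_2 = 280; cy_2 = 312; r_2 = 64; x0_3 = 84; y0_3 = 240; x1_3 = 172; y1_3 = 340; cx_4 = 76; cy_4 = 144; r_4 = 68; cx_5 = 320; cy_5 = 156; r_5 = 68; r_6 = 24; x0_7 = 56; y0_7 = 60; x1_7 = 184; x1_8 = 260; y1_8 = 276; cx_9 = 384; cy_9 = 460; r_9 = 44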